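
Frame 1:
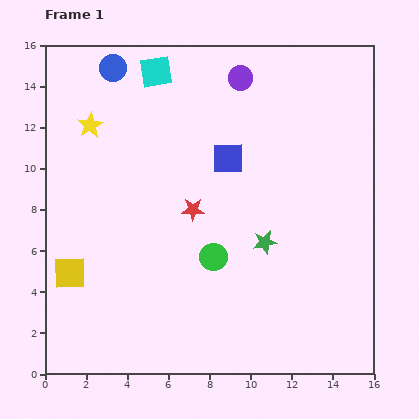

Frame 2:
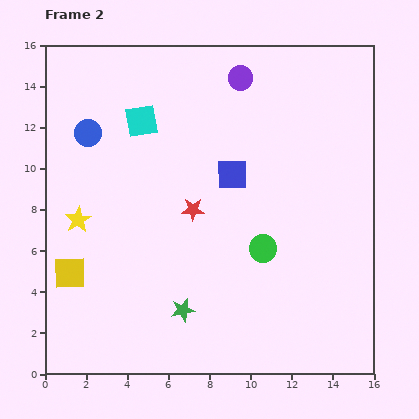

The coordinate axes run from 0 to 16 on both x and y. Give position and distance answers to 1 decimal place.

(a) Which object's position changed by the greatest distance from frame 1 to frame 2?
the green star

(moved 5.2; next 4.6)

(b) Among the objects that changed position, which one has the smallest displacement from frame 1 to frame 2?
the blue square

(moved 0.8)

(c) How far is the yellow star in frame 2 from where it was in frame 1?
4.6

The yellow star moved from (2.2, 12.1) to (1.6, 7.5), a distance of √(0.6² + 4.6²) ≈ 4.6.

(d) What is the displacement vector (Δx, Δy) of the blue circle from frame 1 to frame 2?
(-1.2, -3.2)

The blue circle was at (3.3, 14.9) in frame 1 and (2.1, 11.7) in frame 2.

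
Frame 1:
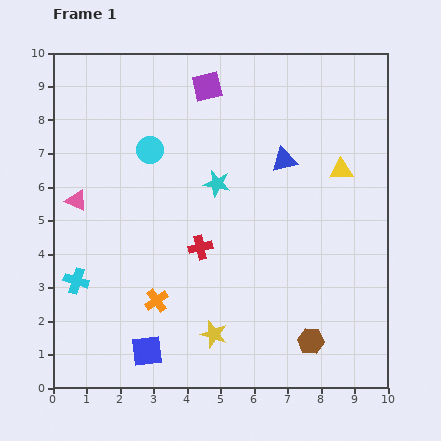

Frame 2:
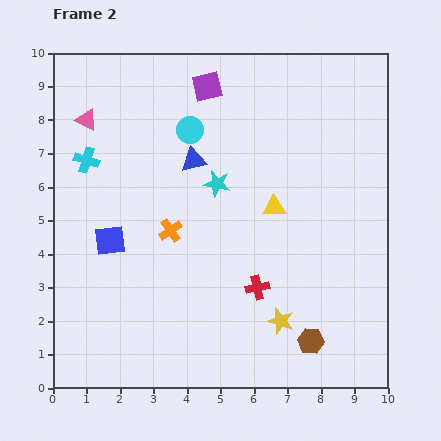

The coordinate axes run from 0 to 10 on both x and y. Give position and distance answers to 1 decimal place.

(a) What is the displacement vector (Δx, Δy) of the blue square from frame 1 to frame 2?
(-1.1, 3.3)

The blue square was at (2.8, 1.1) in frame 1 and (1.7, 4.4) in frame 2.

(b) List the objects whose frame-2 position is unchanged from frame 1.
the cyan star, the brown hexagon, the purple square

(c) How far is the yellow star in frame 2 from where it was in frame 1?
2.0

The yellow star moved from (4.8, 1.6) to (6.8, 2.0), a distance of √(2.0² + 0.4²) ≈ 2.0.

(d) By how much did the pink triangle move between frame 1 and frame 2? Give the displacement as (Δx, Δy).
(0.3, 2.4)

The pink triangle was at (0.7, 5.6) in frame 1 and (1.0, 8.0) in frame 2.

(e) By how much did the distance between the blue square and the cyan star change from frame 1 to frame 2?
-1.8

Distance in frame 1: 5.4. Distance in frame 2: 3.6.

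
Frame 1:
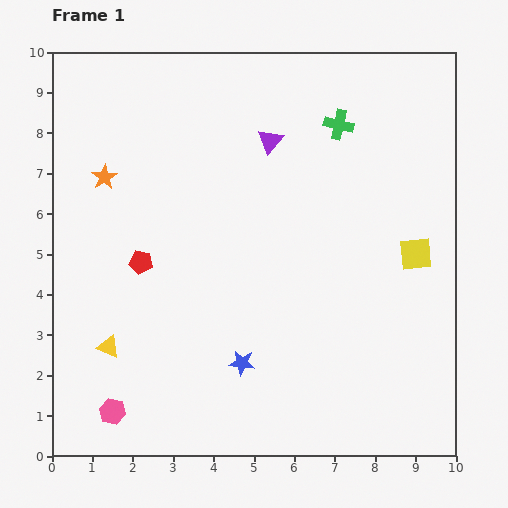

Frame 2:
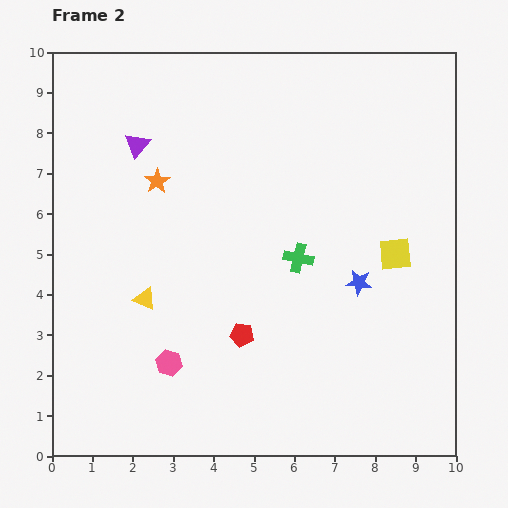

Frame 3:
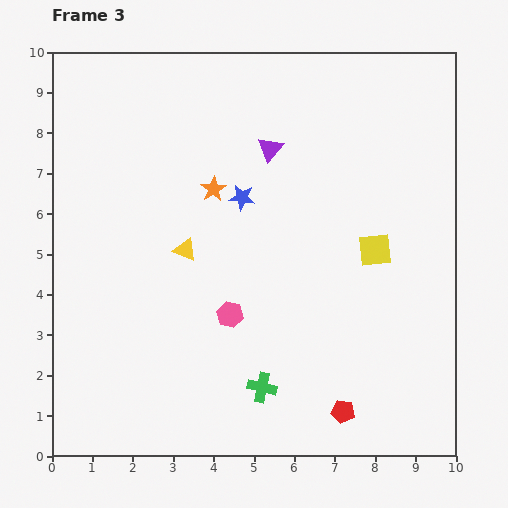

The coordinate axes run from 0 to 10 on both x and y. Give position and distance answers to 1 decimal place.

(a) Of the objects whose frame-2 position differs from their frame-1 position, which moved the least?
the yellow square

(moved 0.5)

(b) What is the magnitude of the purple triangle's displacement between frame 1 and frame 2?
3.3

The purple triangle moved from (5.4, 7.8) to (2.1, 7.7), a distance of √(3.3² + 0.1²) ≈ 3.3.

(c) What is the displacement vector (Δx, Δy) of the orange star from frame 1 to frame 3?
(2.7, -0.3)

The orange star was at (1.3, 6.9) in frame 1 and (4.0, 6.6) in frame 3.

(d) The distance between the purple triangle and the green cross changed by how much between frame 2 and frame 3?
+1.0

Distance in frame 2: 4.9. Distance in frame 3: 5.9.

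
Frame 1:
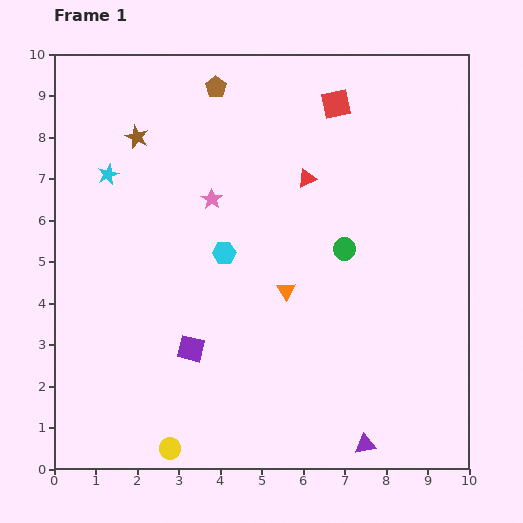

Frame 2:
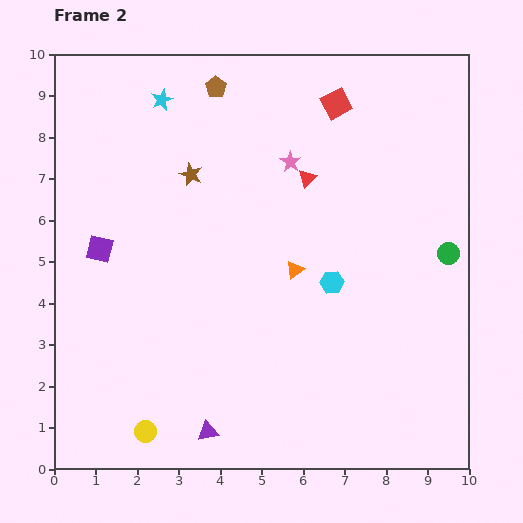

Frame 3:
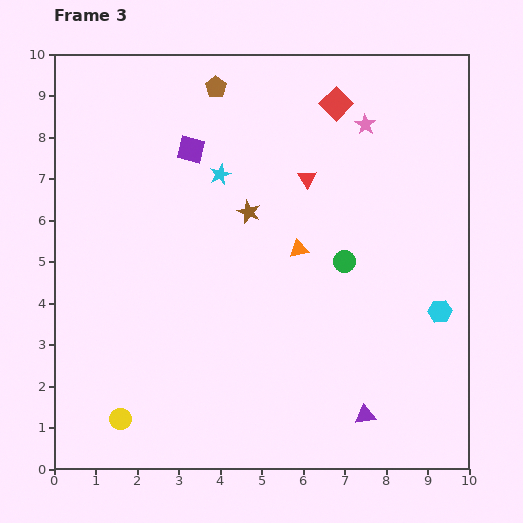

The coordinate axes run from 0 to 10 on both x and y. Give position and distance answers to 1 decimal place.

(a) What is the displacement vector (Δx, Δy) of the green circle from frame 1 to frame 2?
(2.5, -0.1)

The green circle was at (7.0, 5.3) in frame 1 and (9.5, 5.2) in frame 2.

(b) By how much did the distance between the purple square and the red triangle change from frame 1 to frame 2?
+0.3

Distance in frame 1: 5.0. Distance in frame 2: 5.3.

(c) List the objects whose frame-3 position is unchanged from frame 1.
the brown pentagon, the red square, the red triangle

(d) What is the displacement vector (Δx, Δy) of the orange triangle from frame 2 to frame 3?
(0.1, 0.5)

The orange triangle was at (5.8, 4.8) in frame 2 and (5.9, 5.3) in frame 3.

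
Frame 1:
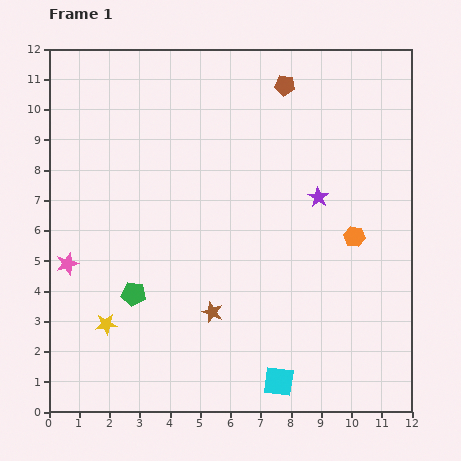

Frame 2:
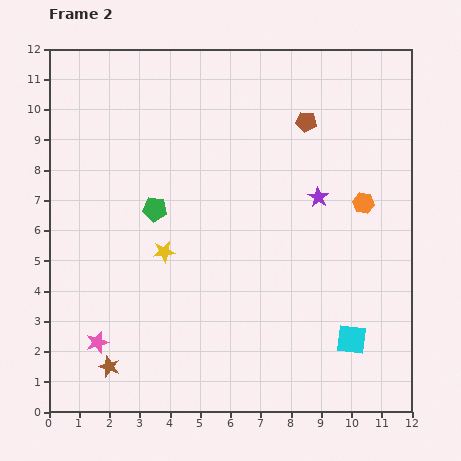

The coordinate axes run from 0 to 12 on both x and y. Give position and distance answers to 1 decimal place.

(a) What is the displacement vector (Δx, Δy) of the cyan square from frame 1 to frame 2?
(2.4, 1.4)

The cyan square was at (7.6, 1.0) in frame 1 and (10.0, 2.4) in frame 2.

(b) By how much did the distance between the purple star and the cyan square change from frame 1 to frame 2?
-1.4

Distance in frame 1: 6.2. Distance in frame 2: 4.8.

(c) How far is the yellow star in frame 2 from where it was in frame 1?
3.1

The yellow star moved from (1.9, 2.9) to (3.8, 5.3), a distance of √(1.9² + 2.4²) ≈ 3.1.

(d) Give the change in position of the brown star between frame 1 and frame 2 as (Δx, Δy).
(-3.4, -1.8)

The brown star was at (5.4, 3.3) in frame 1 and (2.0, 1.5) in frame 2.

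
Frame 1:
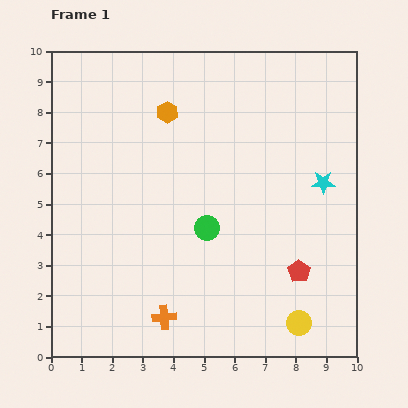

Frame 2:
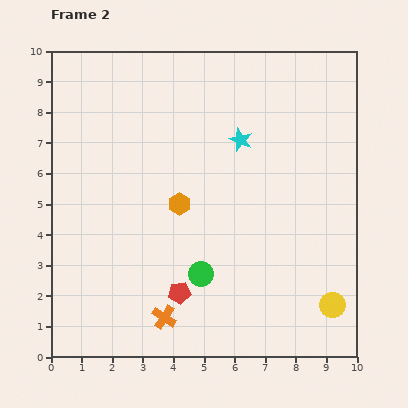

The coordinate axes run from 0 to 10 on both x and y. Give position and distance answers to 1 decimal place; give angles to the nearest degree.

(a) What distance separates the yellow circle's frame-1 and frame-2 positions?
1.3

The yellow circle moved from (8.1, 1.1) to (9.2, 1.7), a distance of √(1.1² + 0.6²) ≈ 1.3.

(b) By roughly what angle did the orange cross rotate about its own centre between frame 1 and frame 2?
38° clockwise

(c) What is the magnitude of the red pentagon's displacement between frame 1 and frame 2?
4.0

The red pentagon moved from (8.1, 2.8) to (4.2, 2.1), a distance of √(3.9² + 0.7²) ≈ 4.0.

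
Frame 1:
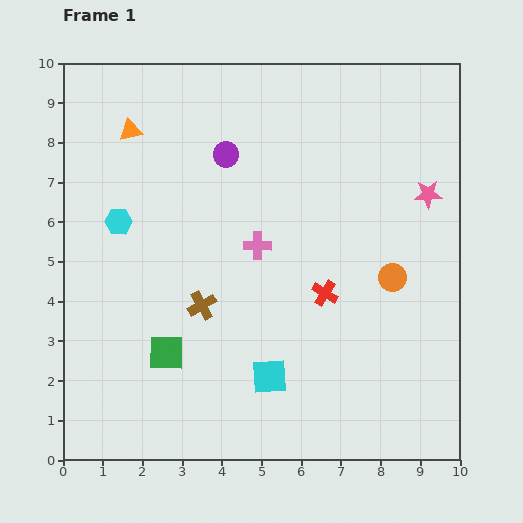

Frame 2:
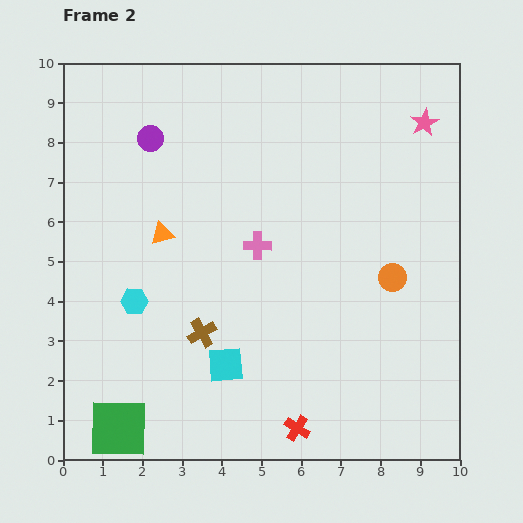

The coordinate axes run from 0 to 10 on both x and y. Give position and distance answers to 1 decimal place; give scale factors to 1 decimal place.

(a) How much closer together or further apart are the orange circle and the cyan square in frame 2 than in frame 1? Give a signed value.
+0.7

Distance in frame 1: 4.0. Distance in frame 2: 4.7.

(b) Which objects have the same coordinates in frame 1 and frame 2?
the pink cross, the orange circle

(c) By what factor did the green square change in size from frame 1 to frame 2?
1.7×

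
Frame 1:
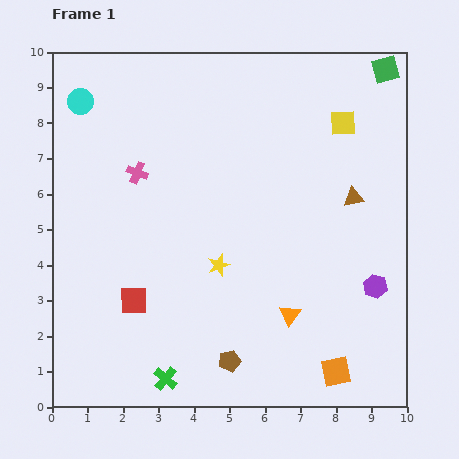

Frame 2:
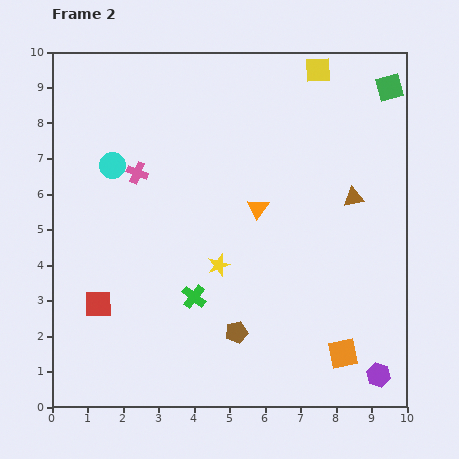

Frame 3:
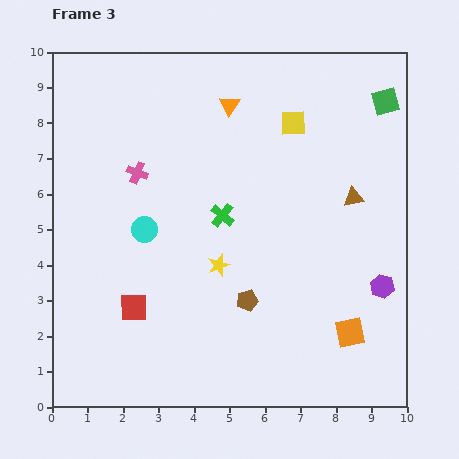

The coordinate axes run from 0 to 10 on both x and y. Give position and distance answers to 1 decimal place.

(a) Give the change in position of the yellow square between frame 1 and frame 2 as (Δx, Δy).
(-0.7, 1.5)

The yellow square was at (8.2, 8.0) in frame 1 and (7.5, 9.5) in frame 2.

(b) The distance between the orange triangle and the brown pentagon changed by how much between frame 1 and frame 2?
+1.5

Distance in frame 1: 2.1. Distance in frame 2: 3.6.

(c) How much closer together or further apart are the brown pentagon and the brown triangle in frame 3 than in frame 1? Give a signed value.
-1.6

Distance in frame 1: 5.8. Distance in frame 3: 4.2.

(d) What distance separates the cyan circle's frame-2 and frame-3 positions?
2.0

The cyan circle moved from (1.7, 6.8) to (2.6, 5.0), a distance of √(0.9² + 1.8²) ≈ 2.0.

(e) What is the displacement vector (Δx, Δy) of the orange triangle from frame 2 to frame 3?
(-0.8, 2.9)

The orange triangle was at (5.8, 5.6) in frame 2 and (5.0, 8.5) in frame 3.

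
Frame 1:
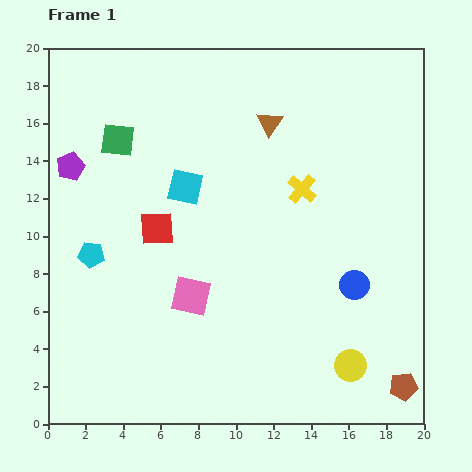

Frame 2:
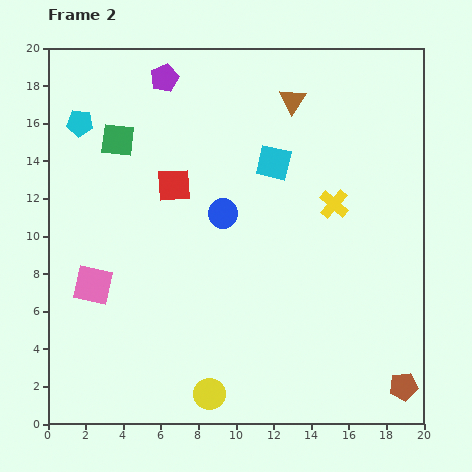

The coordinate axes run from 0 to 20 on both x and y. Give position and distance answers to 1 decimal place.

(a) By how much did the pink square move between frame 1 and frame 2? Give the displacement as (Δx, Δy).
(-5.2, 0.6)

The pink square was at (7.6, 6.8) in frame 1 and (2.4, 7.4) in frame 2.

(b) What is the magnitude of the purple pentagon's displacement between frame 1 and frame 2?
6.9

The purple pentagon moved from (1.2, 13.7) to (6.2, 18.4), a distance of √(5.0² + 4.7²) ≈ 6.9.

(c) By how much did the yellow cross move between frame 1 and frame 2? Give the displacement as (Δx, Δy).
(1.7, -0.8)

The yellow cross was at (13.5, 12.5) in frame 1 and (15.2, 11.7) in frame 2.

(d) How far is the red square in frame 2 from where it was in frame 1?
2.5

The red square moved from (5.8, 10.4) to (6.7, 12.7), a distance of √(0.9² + 2.3²) ≈ 2.5.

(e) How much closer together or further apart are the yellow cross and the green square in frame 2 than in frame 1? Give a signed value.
+1.9

Distance in frame 1: 10.1. Distance in frame 2: 12.0.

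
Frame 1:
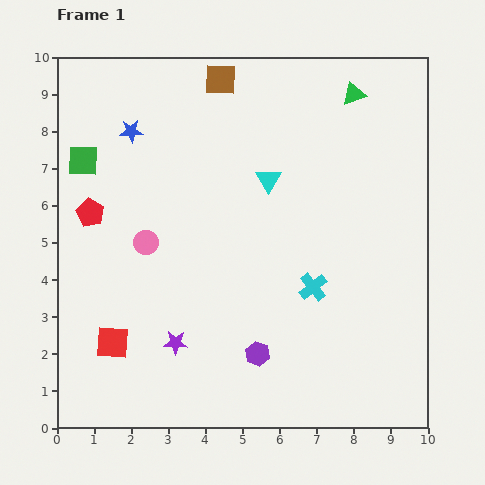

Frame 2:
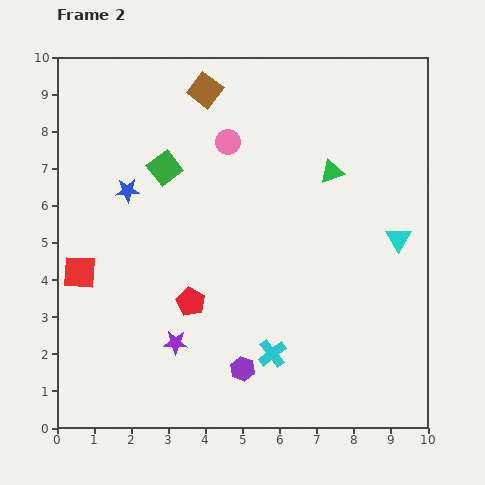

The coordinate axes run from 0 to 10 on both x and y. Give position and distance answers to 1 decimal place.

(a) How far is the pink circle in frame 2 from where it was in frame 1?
3.5

The pink circle moved from (2.4, 5.0) to (4.6, 7.7), a distance of √(2.2² + 2.7²) ≈ 3.5.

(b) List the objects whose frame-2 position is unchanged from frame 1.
the purple star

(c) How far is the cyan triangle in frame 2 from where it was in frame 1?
3.8

The cyan triangle moved from (5.7, 6.7) to (9.2, 5.1), a distance of √(3.5² + 1.6²) ≈ 3.8.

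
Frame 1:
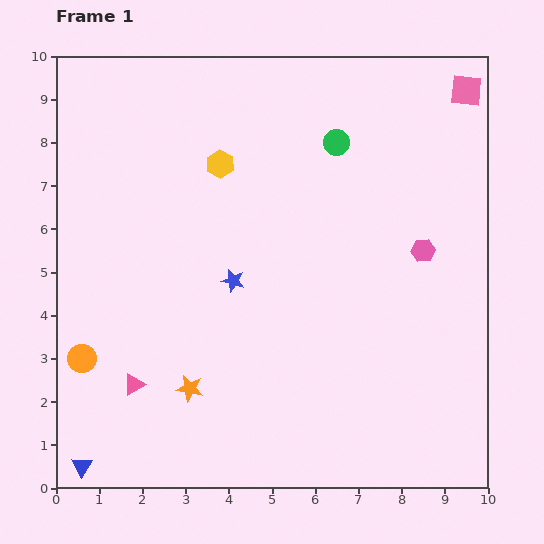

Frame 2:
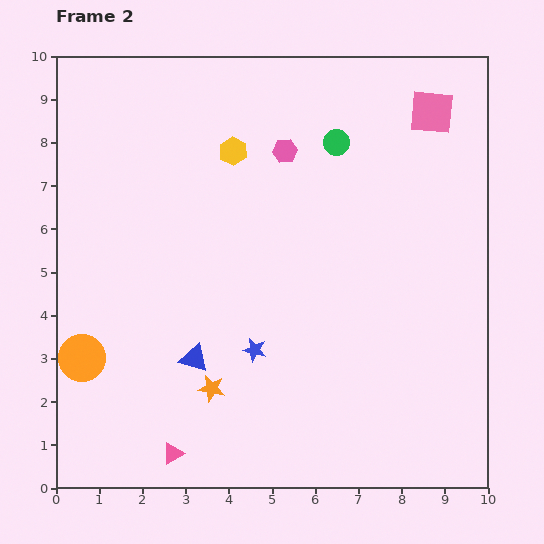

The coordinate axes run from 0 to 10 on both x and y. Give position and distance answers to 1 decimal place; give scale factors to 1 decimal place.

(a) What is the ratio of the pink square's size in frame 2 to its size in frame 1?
1.4×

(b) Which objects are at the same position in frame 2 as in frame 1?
the green circle, the orange circle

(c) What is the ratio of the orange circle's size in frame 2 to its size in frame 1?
1.6×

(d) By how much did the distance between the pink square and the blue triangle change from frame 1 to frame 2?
-4.5

Distance in frame 1: 12.4. Distance in frame 2: 7.9.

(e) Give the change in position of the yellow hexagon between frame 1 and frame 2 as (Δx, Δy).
(0.3, 0.3)

The yellow hexagon was at (3.8, 7.5) in frame 1 and (4.1, 7.8) in frame 2.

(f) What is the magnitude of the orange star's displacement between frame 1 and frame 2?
0.5

The orange star moved from (3.1, 2.3) to (3.6, 2.3), a distance of √(0.5² + 0.0²) ≈ 0.5.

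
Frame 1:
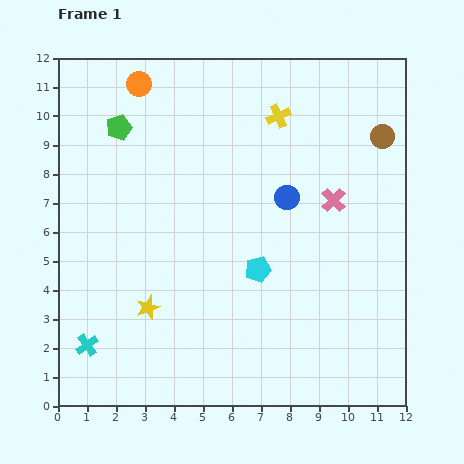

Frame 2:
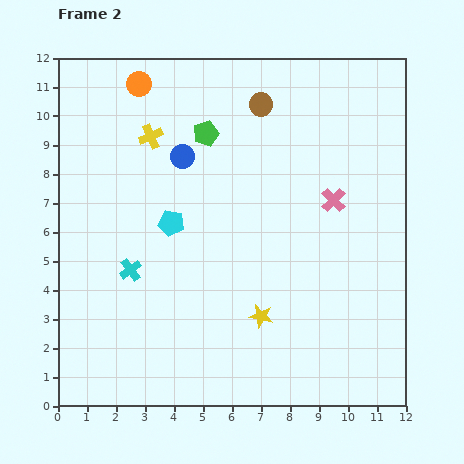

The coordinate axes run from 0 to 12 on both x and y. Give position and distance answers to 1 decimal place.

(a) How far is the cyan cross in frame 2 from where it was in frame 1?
3.0

The cyan cross moved from (1.0, 2.1) to (2.5, 4.7), a distance of √(1.5² + 2.6²) ≈ 3.0.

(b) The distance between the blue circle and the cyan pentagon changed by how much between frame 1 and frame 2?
-0.4

Distance in frame 1: 2.7. Distance in frame 2: 2.3.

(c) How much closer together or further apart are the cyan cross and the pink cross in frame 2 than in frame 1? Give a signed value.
-2.5

Distance in frame 1: 9.9. Distance in frame 2: 7.4.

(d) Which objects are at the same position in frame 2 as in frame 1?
the pink cross, the orange circle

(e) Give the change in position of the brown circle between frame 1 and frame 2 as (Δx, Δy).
(-4.2, 1.1)

The brown circle was at (11.2, 9.3) in frame 1 and (7.0, 10.4) in frame 2.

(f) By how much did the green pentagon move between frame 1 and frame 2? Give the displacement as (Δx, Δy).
(3.0, -0.2)

The green pentagon was at (2.1, 9.6) in frame 1 and (5.1, 9.4) in frame 2.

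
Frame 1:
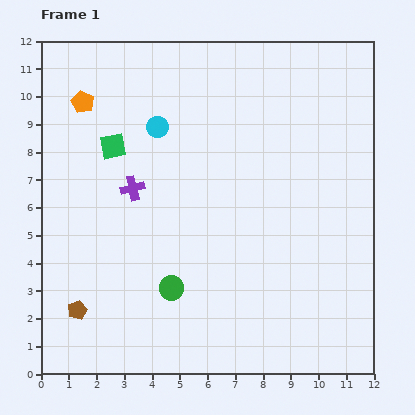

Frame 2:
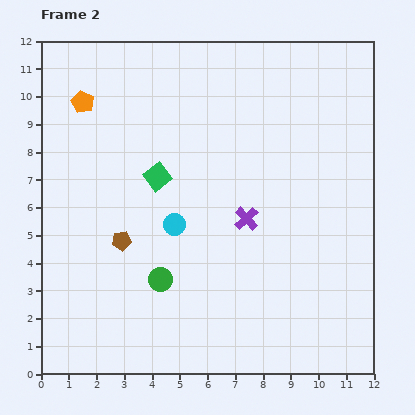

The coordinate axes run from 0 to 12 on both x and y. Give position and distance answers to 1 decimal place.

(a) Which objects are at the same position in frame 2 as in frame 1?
the orange pentagon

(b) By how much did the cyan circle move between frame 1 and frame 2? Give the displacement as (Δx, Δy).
(0.6, -3.5)

The cyan circle was at (4.2, 8.9) in frame 1 and (4.8, 5.4) in frame 2.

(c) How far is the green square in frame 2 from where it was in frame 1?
1.9

The green square moved from (2.6, 8.2) to (4.2, 7.1), a distance of √(1.6² + 1.1²) ≈ 1.9.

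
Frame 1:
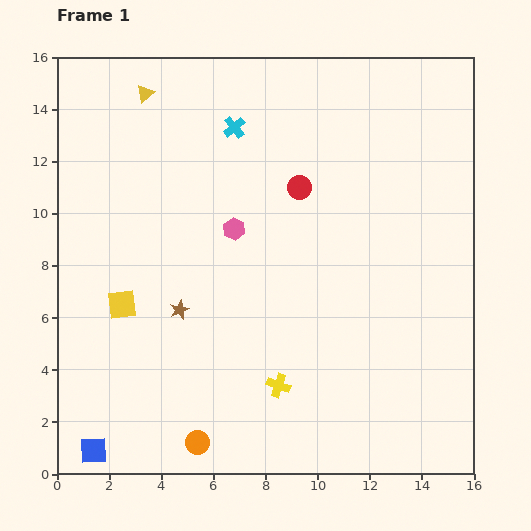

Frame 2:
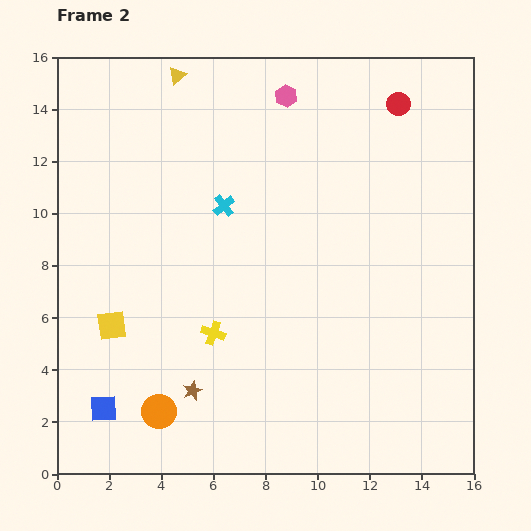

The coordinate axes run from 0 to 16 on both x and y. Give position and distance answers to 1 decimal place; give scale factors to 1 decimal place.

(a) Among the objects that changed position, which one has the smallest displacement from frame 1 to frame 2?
the yellow square

(moved 0.9)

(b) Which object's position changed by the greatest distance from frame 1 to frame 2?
the pink hexagon

(moved 5.5; next 5.0)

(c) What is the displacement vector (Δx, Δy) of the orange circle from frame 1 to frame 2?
(-1.5, 1.2)

The orange circle was at (5.4, 1.2) in frame 1 and (3.9, 2.4) in frame 2.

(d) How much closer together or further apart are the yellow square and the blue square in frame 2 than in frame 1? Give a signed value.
-2.5

Distance in frame 1: 5.7. Distance in frame 2: 3.2.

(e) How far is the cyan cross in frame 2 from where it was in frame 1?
3.0

The cyan cross moved from (6.8, 13.3) to (6.4, 10.3), a distance of √(0.4² + 3.0²) ≈ 3.0.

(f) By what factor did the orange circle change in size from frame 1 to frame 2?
1.5×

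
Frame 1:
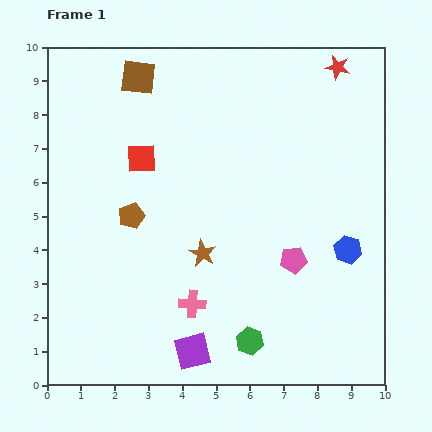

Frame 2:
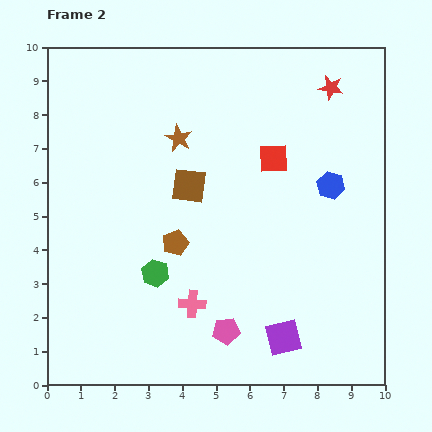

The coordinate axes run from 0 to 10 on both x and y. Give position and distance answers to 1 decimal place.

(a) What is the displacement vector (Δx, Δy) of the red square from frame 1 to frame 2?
(3.9, 0.0)

The red square was at (2.8, 6.7) in frame 1 and (6.7, 6.7) in frame 2.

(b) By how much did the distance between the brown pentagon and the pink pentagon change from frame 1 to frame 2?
-2.0

Distance in frame 1: 5.0. Distance in frame 2: 3.0.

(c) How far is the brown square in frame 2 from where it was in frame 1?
3.5

The brown square moved from (2.7, 9.1) to (4.2, 5.9), a distance of √(1.5² + 3.2²) ≈ 3.5.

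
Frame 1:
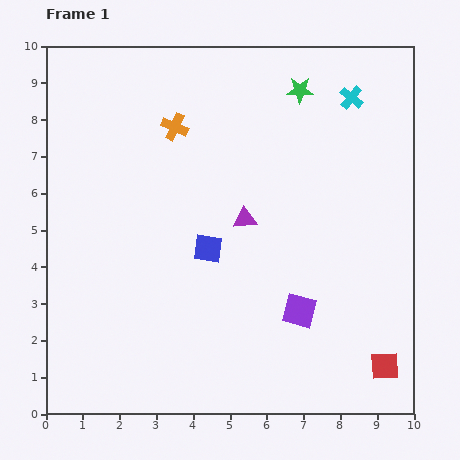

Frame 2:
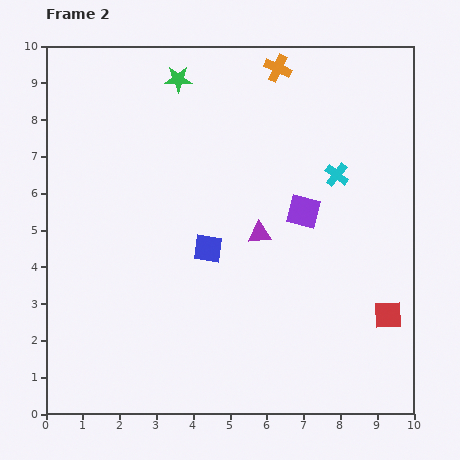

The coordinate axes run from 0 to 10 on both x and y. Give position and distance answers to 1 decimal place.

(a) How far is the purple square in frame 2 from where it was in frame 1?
2.7

The purple square moved from (6.9, 2.8) to (7.0, 5.5), a distance of √(0.1² + 2.7²) ≈ 2.7.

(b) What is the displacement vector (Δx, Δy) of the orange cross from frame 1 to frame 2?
(2.8, 1.6)

The orange cross was at (3.5, 7.8) in frame 1 and (6.3, 9.4) in frame 2.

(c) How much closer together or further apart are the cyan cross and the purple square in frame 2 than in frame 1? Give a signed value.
-4.7

Distance in frame 1: 6.0. Distance in frame 2: 1.3.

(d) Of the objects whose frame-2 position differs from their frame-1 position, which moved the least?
the purple triangle

(moved 0.6)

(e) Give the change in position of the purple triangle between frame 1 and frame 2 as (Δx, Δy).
(0.4, -0.4)

The purple triangle was at (5.4, 5.3) in frame 1 and (5.8, 4.9) in frame 2.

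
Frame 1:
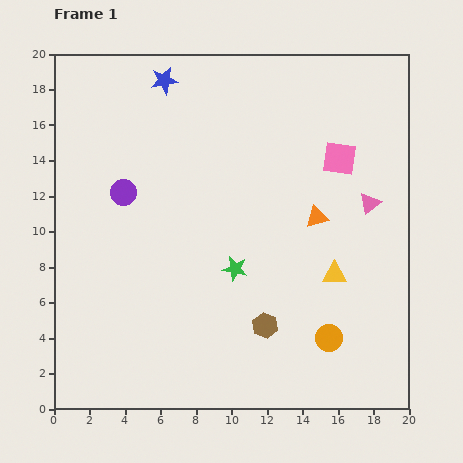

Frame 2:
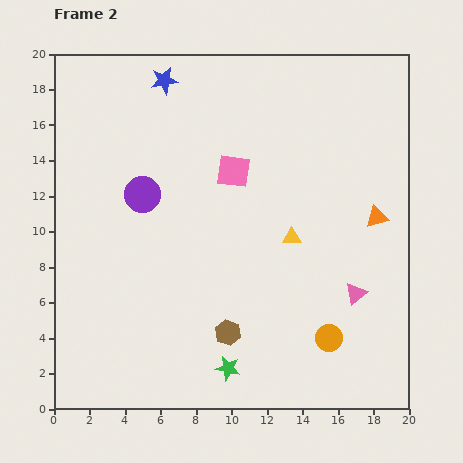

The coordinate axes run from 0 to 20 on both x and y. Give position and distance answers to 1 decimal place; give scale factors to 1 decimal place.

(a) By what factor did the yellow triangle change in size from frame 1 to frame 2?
0.7×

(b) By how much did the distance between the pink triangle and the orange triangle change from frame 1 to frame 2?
+1.4

Distance in frame 1: 3.1. Distance in frame 2: 4.5.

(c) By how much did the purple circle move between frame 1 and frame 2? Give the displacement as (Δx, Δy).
(1.1, -0.1)

The purple circle was at (3.9, 12.2) in frame 1 and (5.0, 12.1) in frame 2.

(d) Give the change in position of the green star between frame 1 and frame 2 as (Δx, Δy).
(-0.4, -5.6)

The green star was at (10.2, 7.9) in frame 1 and (9.8, 2.3) in frame 2.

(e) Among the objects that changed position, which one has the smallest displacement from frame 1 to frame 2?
the purple circle

(moved 1.1)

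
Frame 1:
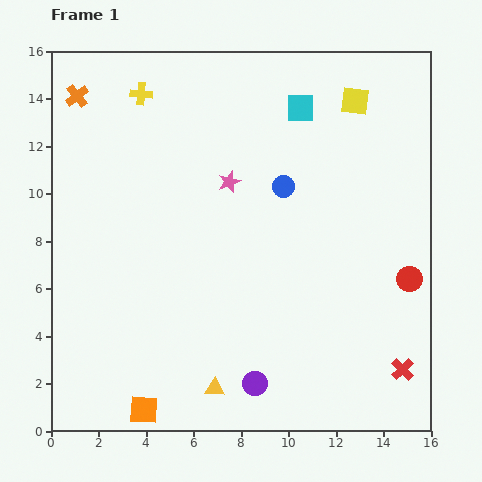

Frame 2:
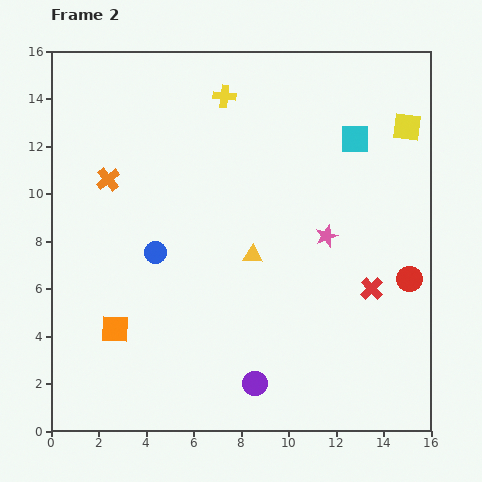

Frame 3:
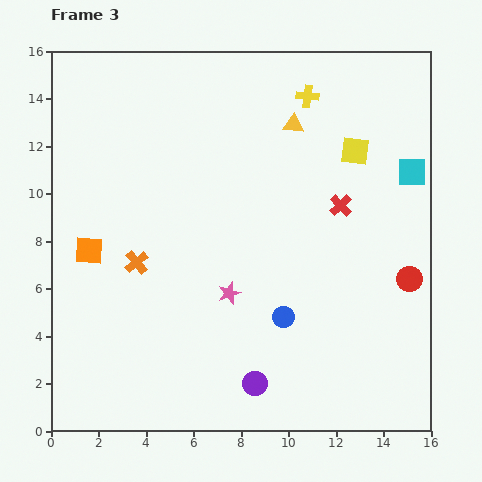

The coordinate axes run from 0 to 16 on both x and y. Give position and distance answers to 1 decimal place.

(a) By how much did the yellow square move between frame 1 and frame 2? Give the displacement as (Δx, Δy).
(2.2, -1.1)

The yellow square was at (12.8, 13.9) in frame 1 and (15.0, 12.8) in frame 2.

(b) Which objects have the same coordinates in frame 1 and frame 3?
the red circle, the purple circle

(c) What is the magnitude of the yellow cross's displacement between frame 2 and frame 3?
3.5

The yellow cross moved from (7.3, 14.1) to (10.8, 14.1), a distance of √(3.5² + 0.0²) ≈ 3.5.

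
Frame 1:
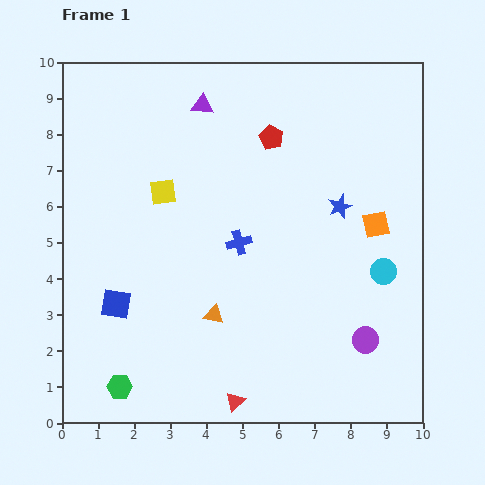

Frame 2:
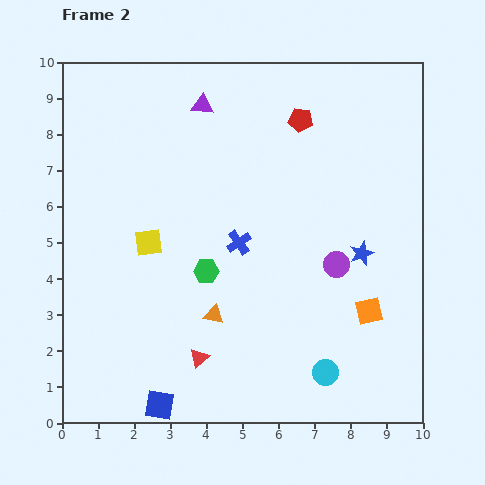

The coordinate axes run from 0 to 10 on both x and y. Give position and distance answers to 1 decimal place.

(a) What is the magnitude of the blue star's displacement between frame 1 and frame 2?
1.4

The blue star moved from (7.7, 6.0) to (8.3, 4.7), a distance of √(0.6² + 1.3²) ≈ 1.4.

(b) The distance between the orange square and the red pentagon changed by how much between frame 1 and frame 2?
+1.8

Distance in frame 1: 3.8. Distance in frame 2: 5.6.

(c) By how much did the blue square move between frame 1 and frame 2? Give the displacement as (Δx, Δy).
(1.2, -2.8)

The blue square was at (1.5, 3.3) in frame 1 and (2.7, 0.5) in frame 2.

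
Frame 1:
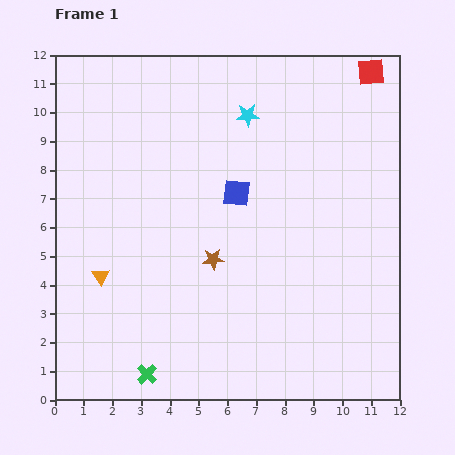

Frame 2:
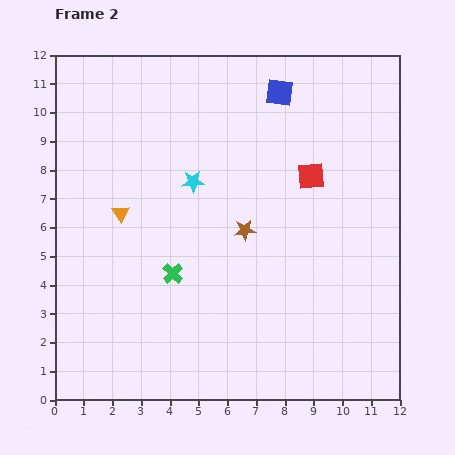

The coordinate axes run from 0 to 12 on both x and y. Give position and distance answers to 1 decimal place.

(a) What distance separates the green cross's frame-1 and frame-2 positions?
3.6

The green cross moved from (3.2, 0.9) to (4.1, 4.4), a distance of √(0.9² + 3.5²) ≈ 3.6.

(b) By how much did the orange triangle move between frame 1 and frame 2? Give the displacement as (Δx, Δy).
(0.7, 2.2)

The orange triangle was at (1.6, 4.3) in frame 1 and (2.3, 6.5) in frame 2.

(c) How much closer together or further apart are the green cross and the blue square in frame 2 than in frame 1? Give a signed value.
+0.3

Distance in frame 1: 7.0. Distance in frame 2: 7.3.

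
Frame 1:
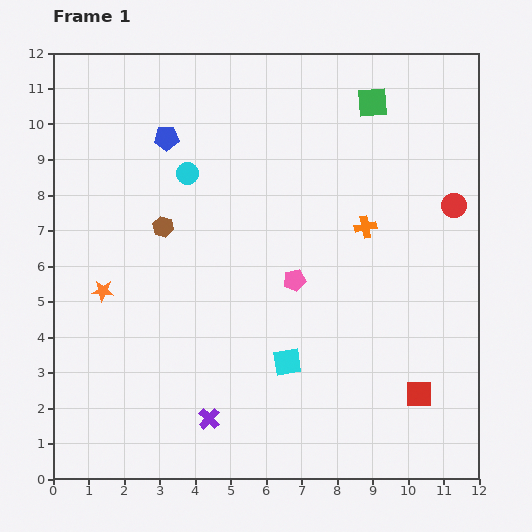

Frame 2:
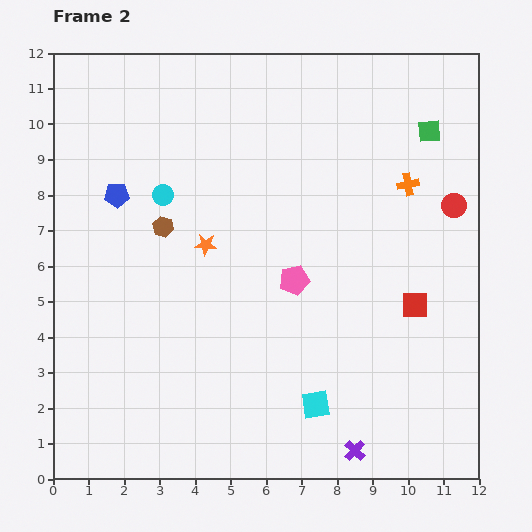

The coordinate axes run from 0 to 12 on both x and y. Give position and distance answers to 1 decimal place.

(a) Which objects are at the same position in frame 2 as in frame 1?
the pink pentagon, the brown hexagon, the red circle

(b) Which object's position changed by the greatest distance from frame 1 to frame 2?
the purple cross

(moved 4.2; next 3.2)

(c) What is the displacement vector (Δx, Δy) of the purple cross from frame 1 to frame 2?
(4.1, -0.9)

The purple cross was at (4.4, 1.7) in frame 1 and (8.5, 0.8) in frame 2.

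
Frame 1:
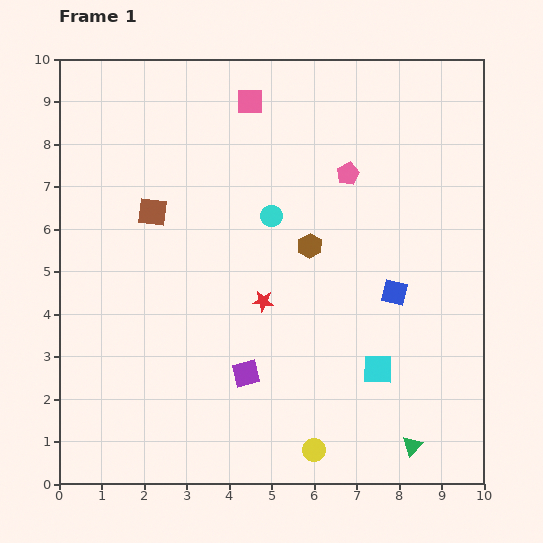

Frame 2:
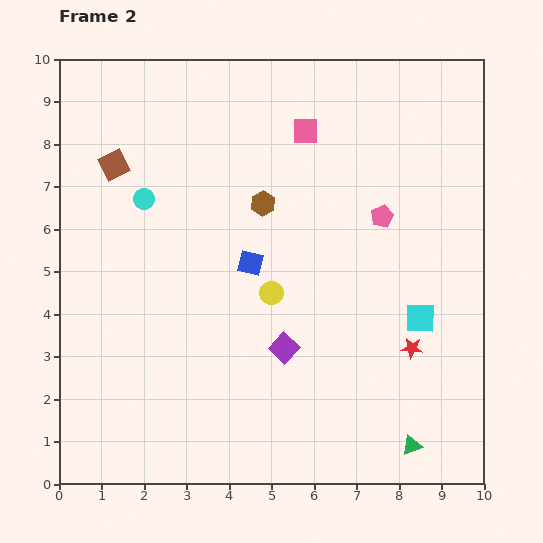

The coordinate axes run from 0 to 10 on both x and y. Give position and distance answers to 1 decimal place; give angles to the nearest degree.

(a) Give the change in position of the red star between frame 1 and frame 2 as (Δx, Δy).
(3.5, -1.1)

The red star was at (4.8, 4.3) in frame 1 and (8.3, 3.2) in frame 2.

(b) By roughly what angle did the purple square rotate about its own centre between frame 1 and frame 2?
33° counter-clockwise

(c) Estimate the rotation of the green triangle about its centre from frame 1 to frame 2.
28° clockwise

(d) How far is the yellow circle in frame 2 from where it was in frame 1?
3.8

The yellow circle moved from (6.0, 0.8) to (5.0, 4.5), a distance of √(1.0² + 3.7²) ≈ 3.8.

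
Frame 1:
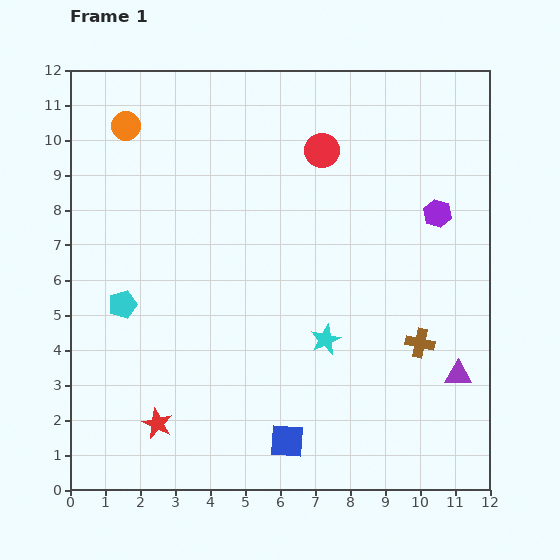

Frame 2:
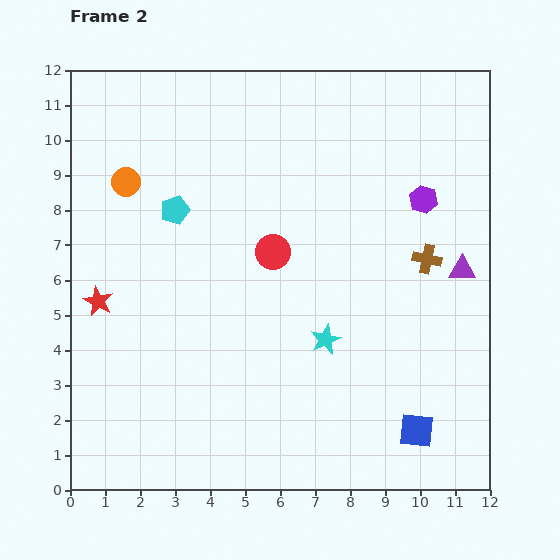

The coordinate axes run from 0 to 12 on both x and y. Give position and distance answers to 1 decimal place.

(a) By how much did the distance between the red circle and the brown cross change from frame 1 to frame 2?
-1.8

Distance in frame 1: 6.2. Distance in frame 2: 4.4.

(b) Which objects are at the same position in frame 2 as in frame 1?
the cyan star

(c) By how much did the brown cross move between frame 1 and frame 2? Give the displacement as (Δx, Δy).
(0.2, 2.4)

The brown cross was at (10.0, 4.2) in frame 1 and (10.2, 6.6) in frame 2.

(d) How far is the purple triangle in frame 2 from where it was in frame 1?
3.0

The purple triangle moved from (11.1, 3.3) to (11.2, 6.3), a distance of √(0.1² + 3.0²) ≈ 3.0.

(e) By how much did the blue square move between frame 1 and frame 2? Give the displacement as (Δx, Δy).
(3.7, 0.3)

The blue square was at (6.2, 1.4) in frame 1 and (9.9, 1.7) in frame 2.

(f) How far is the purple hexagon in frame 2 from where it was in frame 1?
0.6

The purple hexagon moved from (10.5, 7.9) to (10.1, 8.3), a distance of √(0.4² + 0.4²) ≈ 0.6.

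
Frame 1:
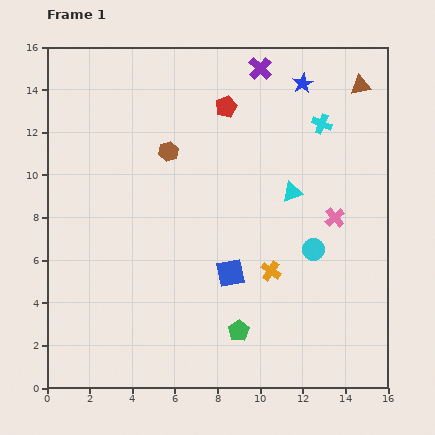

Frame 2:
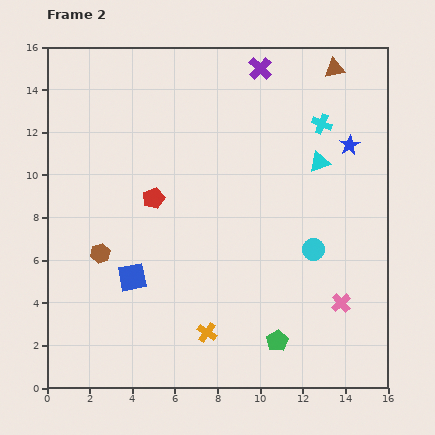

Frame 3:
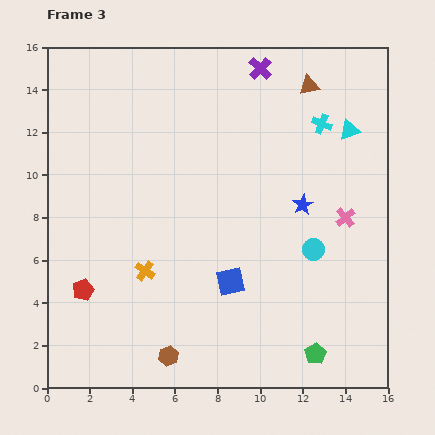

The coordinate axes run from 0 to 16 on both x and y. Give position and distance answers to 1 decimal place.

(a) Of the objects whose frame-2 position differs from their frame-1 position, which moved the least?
the brown triangle

(moved 1.4)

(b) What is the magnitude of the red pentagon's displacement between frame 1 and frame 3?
10.9

The red pentagon moved from (8.4, 13.2) to (1.7, 4.6), a distance of √(6.7² + 8.6²) ≈ 10.9.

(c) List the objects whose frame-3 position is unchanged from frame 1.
the cyan cross, the purple cross, the cyan circle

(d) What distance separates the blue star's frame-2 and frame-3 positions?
3.6

The blue star moved from (14.2, 11.4) to (12.0, 8.6), a distance of √(2.2² + 2.8²) ≈ 3.6.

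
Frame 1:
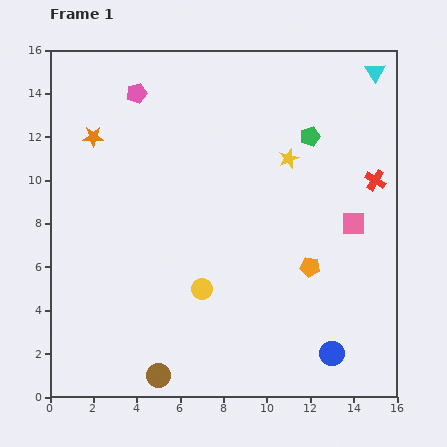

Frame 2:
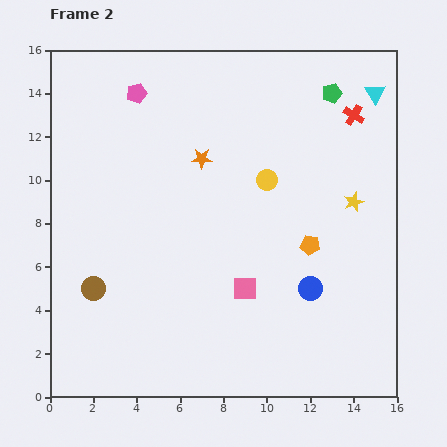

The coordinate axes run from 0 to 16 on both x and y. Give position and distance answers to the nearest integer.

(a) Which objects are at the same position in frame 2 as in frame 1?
the pink pentagon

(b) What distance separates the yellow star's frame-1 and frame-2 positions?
4

The yellow star moved from (11, 11) to (14, 9), a distance of √(3² + 2²) ≈ 4.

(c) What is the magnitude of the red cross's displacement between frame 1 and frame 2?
3

The red cross moved from (15, 10) to (14, 13), a distance of √(1² + 3²) ≈ 3.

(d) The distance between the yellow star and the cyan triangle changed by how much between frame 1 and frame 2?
-1

Distance in frame 1: 6. Distance in frame 2: 5.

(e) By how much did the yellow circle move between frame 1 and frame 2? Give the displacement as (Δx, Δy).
(3, 5)

The yellow circle was at (7, 5) in frame 1 and (10, 10) in frame 2.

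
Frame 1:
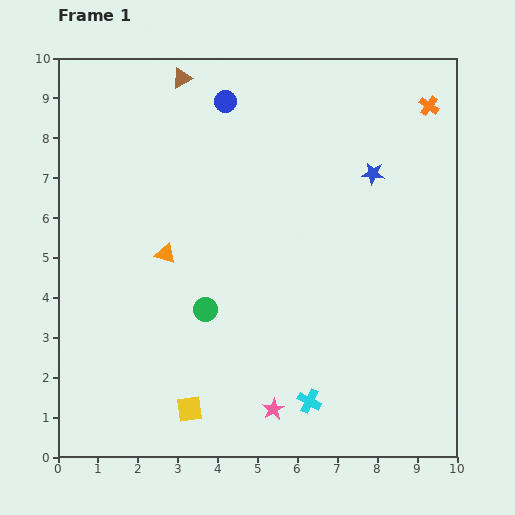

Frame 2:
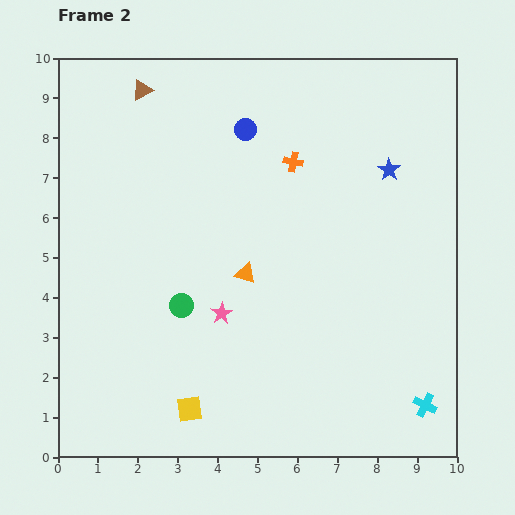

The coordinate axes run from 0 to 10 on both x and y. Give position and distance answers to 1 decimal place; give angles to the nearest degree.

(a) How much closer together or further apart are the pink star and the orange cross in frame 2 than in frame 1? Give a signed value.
-4.3

Distance in frame 1: 8.5. Distance in frame 2: 4.2.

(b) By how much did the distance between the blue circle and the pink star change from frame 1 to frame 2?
-3.2

Distance in frame 1: 7.8. Distance in frame 2: 4.6.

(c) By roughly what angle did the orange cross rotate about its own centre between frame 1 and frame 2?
23° counter-clockwise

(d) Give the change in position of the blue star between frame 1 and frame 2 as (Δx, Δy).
(0.4, 0.1)

The blue star was at (7.9, 7.1) in frame 1 and (8.3, 7.2) in frame 2.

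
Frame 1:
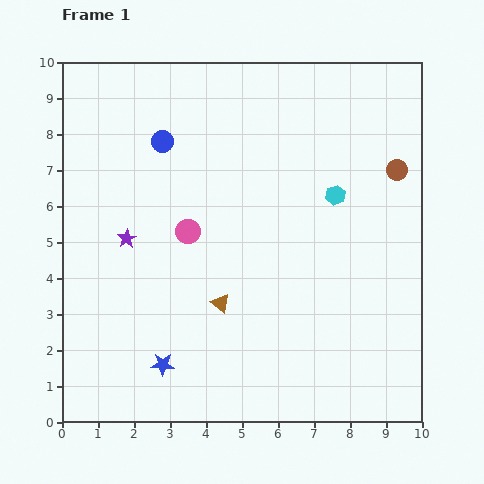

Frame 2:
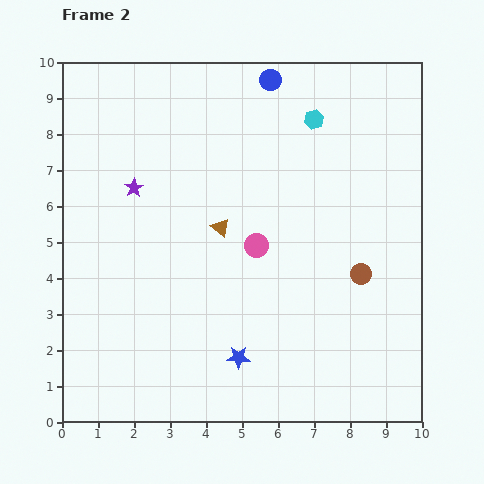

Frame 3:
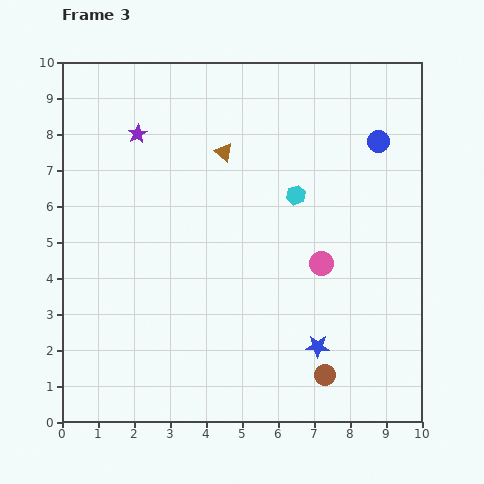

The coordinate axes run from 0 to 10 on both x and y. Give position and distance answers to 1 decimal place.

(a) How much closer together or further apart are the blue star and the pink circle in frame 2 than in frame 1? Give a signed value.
-0.7

Distance in frame 1: 3.8. Distance in frame 2: 3.1.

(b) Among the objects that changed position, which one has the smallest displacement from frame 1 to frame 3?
the cyan hexagon

(moved 1.1)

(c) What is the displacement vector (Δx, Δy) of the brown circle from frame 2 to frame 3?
(-1.0, -2.8)

The brown circle was at (8.3, 4.1) in frame 2 and (7.3, 1.3) in frame 3.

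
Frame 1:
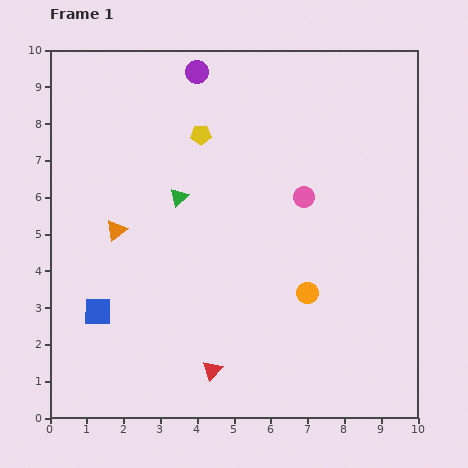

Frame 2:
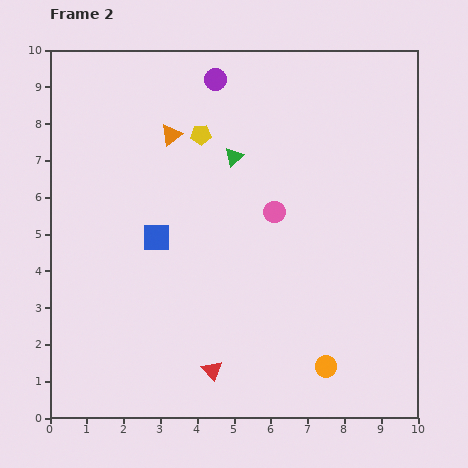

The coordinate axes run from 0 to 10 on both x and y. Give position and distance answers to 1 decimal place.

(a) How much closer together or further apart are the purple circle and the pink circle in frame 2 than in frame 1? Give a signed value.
-0.6

Distance in frame 1: 4.5. Distance in frame 2: 3.9.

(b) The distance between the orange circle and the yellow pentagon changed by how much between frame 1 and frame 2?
+2.0

Distance in frame 1: 5.2. Distance in frame 2: 7.2.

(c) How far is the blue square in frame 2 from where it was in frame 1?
2.6

The blue square moved from (1.3, 2.9) to (2.9, 4.9), a distance of √(1.6² + 2.0²) ≈ 2.6.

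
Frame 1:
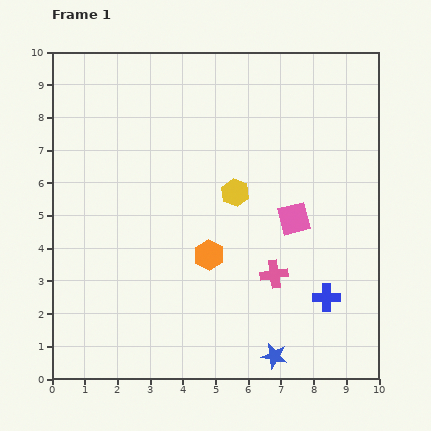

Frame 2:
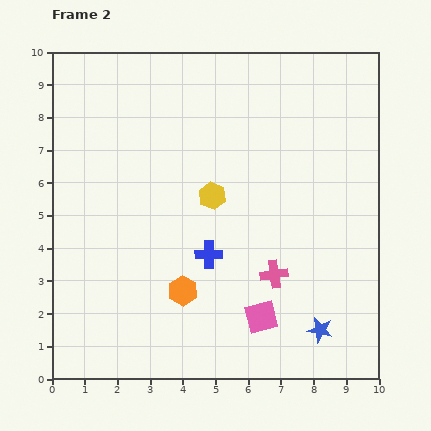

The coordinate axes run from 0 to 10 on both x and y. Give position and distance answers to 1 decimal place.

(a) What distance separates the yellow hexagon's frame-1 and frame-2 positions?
0.7

The yellow hexagon moved from (5.6, 5.7) to (4.9, 5.6), a distance of √(0.7² + 0.1²) ≈ 0.7.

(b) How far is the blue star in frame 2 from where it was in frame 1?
1.6

The blue star moved from (6.8, 0.7) to (8.2, 1.5), a distance of √(1.4² + 0.8²) ≈ 1.6.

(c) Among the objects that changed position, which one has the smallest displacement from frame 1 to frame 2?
the yellow hexagon

(moved 0.7)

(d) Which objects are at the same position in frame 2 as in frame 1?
the pink cross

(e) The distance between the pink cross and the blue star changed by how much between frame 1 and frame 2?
-0.3

Distance in frame 1: 2.5. Distance in frame 2: 2.2.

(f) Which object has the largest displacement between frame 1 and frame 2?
the blue cross

(moved 3.8; next 3.2)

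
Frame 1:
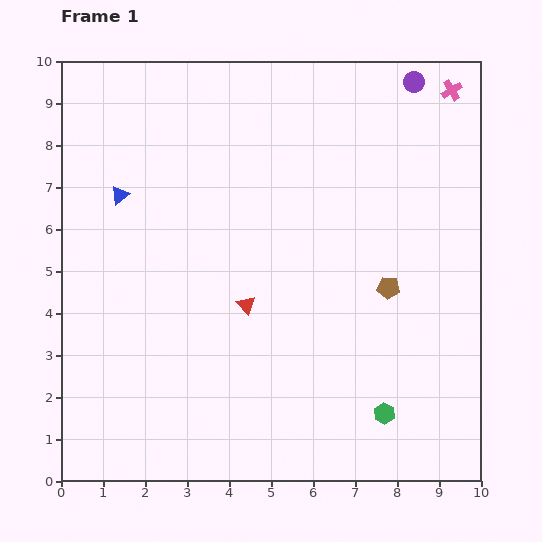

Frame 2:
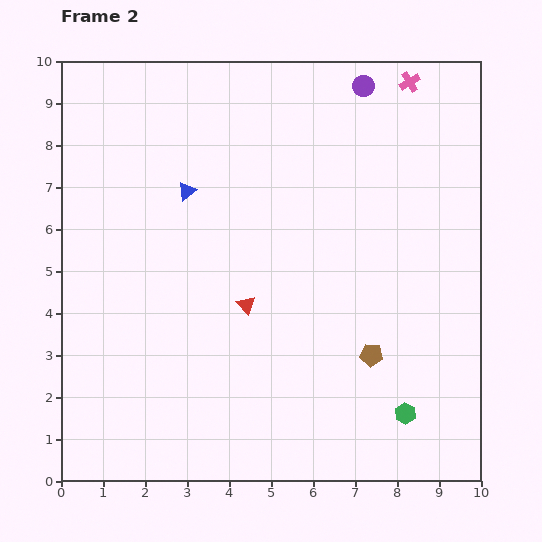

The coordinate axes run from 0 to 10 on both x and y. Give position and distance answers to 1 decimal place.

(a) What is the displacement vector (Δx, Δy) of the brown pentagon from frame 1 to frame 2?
(-0.4, -1.6)

The brown pentagon was at (7.8, 4.6) in frame 1 and (7.4, 3.0) in frame 2.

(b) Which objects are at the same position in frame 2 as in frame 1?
the red triangle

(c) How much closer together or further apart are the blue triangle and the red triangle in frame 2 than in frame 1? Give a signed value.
-1.0

Distance in frame 1: 4.0. Distance in frame 2: 3.0.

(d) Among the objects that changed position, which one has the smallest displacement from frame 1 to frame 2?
the green hexagon

(moved 0.5)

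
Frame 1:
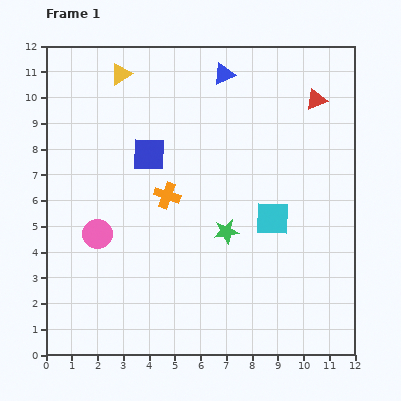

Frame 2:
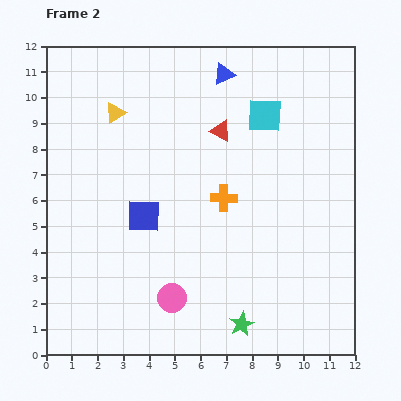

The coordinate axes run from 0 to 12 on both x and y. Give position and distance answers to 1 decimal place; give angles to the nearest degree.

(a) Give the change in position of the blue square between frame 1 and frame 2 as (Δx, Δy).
(-0.2, -2.4)

The blue square was at (4.0, 7.8) in frame 1 and (3.8, 5.4) in frame 2.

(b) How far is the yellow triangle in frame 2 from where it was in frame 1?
1.5

The yellow triangle moved from (2.9, 10.9) to (2.7, 9.4), a distance of √(0.2² + 1.5²) ≈ 1.5.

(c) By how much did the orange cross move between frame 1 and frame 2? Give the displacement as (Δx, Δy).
(2.2, -0.1)

The orange cross was at (4.7, 6.2) in frame 1 and (6.9, 6.1) in frame 2.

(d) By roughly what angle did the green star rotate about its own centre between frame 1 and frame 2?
18° counter-clockwise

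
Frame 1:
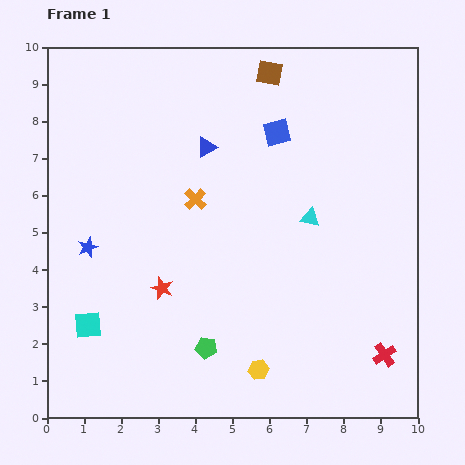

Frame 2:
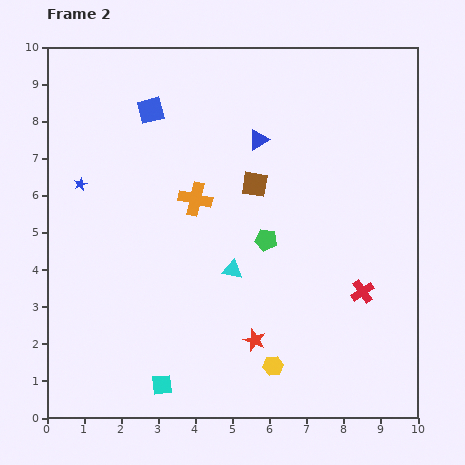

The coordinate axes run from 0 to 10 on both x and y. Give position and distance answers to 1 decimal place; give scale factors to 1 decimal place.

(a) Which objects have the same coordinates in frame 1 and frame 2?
the orange cross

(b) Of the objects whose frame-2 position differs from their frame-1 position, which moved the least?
the yellow hexagon

(moved 0.4)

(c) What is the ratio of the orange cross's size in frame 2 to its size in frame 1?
1.5×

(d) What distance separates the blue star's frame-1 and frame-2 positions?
1.7

The blue star moved from (1.1, 4.6) to (0.9, 6.3), a distance of √(0.2² + 1.7²) ≈ 1.7.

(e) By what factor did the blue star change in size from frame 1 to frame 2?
0.6×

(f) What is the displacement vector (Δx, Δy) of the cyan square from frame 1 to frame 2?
(2.0, -1.6)

The cyan square was at (1.1, 2.5) in frame 1 and (3.1, 0.9) in frame 2.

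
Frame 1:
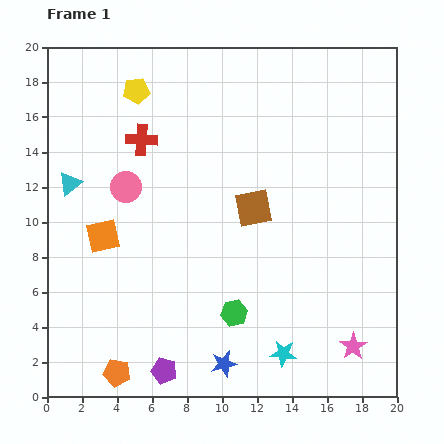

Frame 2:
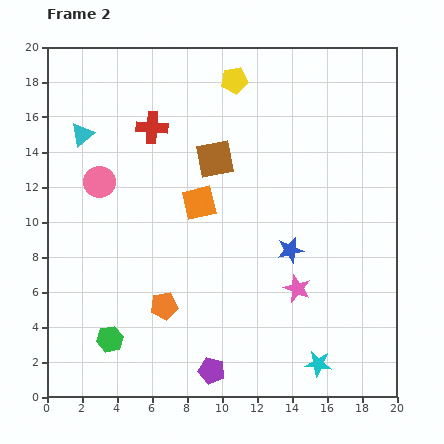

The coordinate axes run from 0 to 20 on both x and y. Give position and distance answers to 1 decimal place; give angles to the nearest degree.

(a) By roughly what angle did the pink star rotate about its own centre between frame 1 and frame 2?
17° counter-clockwise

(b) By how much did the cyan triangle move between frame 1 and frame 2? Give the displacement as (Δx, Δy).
(0.7, 2.8)

The cyan triangle was at (1.3, 12.2) in frame 1 and (2.0, 15.0) in frame 2.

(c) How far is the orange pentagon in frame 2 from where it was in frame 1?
4.7

The orange pentagon moved from (4.0, 1.4) to (6.7, 5.2), a distance of √(2.7² + 3.8²) ≈ 4.7.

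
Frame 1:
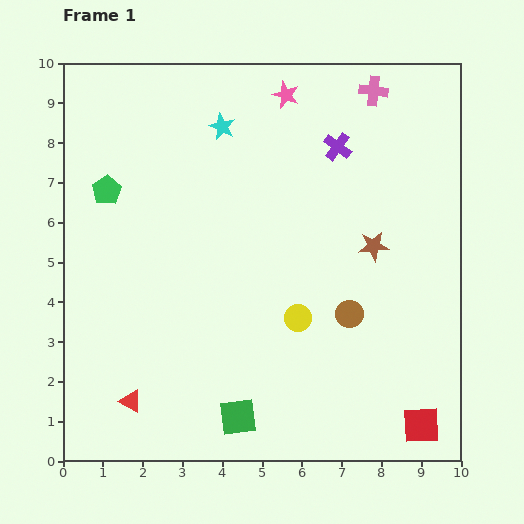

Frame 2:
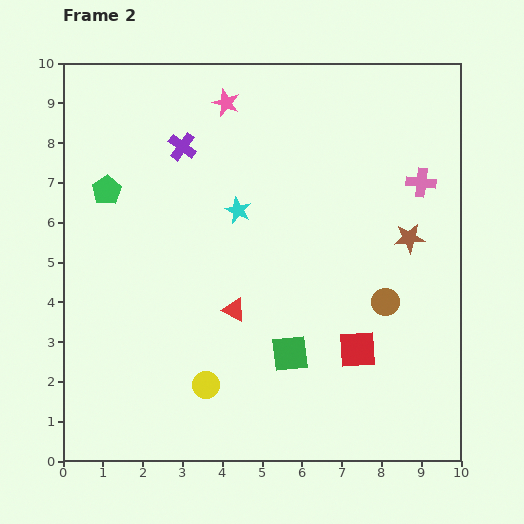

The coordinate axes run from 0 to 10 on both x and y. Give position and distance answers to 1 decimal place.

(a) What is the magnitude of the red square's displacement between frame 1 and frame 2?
2.5

The red square moved from (9.0, 0.9) to (7.4, 2.8), a distance of √(1.6² + 1.9²) ≈ 2.5.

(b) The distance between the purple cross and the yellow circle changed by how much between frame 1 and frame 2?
+1.6

Distance in frame 1: 4.4. Distance in frame 2: 6.0.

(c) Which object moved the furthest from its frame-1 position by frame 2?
the purple cross

(moved 3.9; next 3.5)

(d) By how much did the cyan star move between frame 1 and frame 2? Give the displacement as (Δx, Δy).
(0.4, -2.1)

The cyan star was at (4.0, 8.4) in frame 1 and (4.4, 6.3) in frame 2.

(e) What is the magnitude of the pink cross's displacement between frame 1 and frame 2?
2.6

The pink cross moved from (7.8, 9.3) to (9.0, 7.0), a distance of √(1.2² + 2.3²) ≈ 2.6.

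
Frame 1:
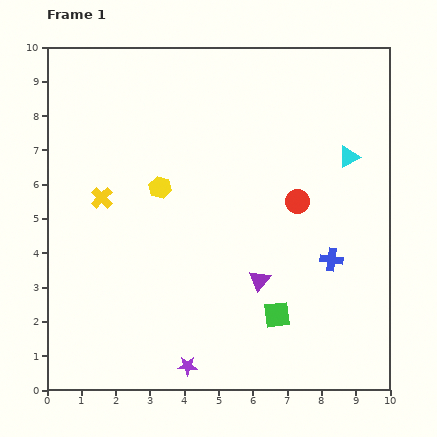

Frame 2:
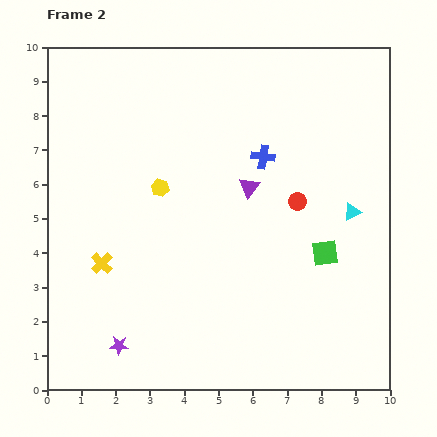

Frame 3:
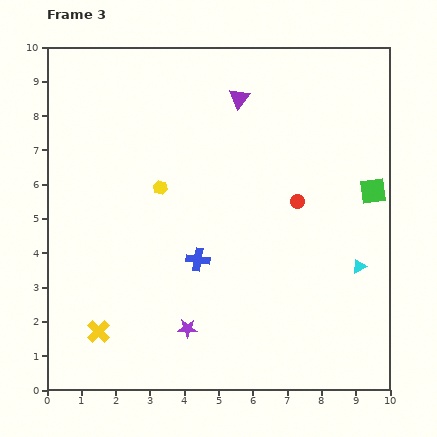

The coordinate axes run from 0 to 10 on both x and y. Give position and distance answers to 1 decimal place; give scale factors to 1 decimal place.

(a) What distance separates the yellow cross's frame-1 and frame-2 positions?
1.9

The yellow cross moved from (1.6, 5.6) to (1.6, 3.7), a distance of √(0.0² + 1.9²) ≈ 1.9.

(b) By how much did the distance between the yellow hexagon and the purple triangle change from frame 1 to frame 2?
-1.4

Distance in frame 1: 4.0. Distance in frame 2: 2.6.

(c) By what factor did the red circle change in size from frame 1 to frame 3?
0.6×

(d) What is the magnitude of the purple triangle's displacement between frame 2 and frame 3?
2.6

The purple triangle moved from (5.9, 5.9) to (5.6, 8.5), a distance of √(0.3² + 2.6²) ≈ 2.6.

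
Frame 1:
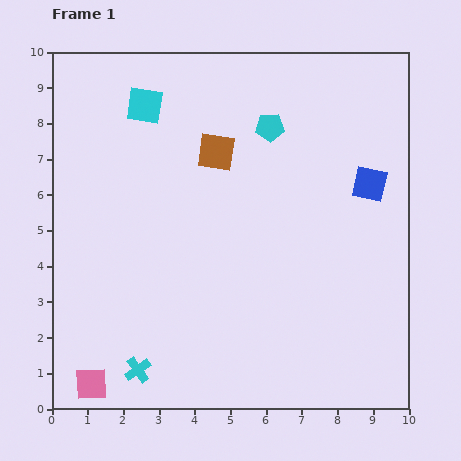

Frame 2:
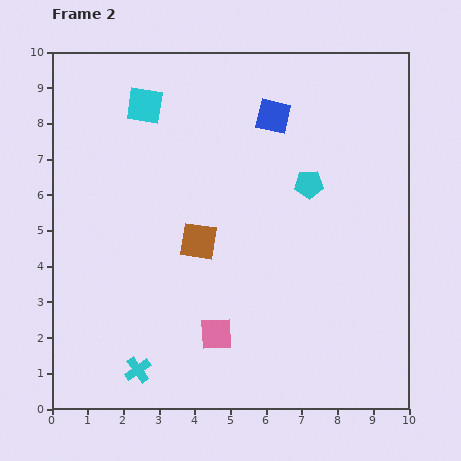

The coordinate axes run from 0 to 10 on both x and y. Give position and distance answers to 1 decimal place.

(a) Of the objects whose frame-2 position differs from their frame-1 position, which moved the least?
the cyan pentagon

(moved 1.9)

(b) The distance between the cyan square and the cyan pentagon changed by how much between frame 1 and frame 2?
+1.5

Distance in frame 1: 3.6. Distance in frame 2: 5.1.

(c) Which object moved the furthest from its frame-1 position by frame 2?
the pink square

(moved 3.8; next 3.3)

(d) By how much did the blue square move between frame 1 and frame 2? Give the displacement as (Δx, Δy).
(-2.7, 1.9)

The blue square was at (8.9, 6.3) in frame 1 and (6.2, 8.2) in frame 2.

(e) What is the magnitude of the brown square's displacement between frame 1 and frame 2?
2.5

The brown square moved from (4.6, 7.2) to (4.1, 4.7), a distance of √(0.5² + 2.5²) ≈ 2.5.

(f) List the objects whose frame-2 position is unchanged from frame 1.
the cyan cross, the cyan square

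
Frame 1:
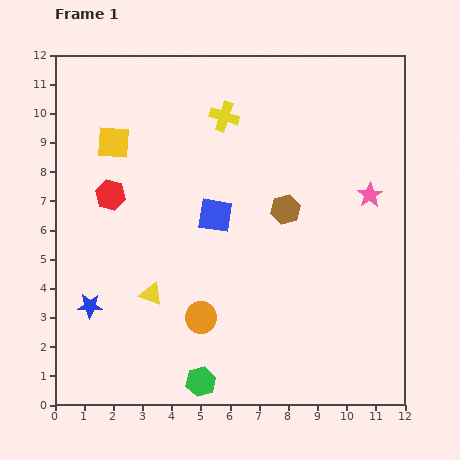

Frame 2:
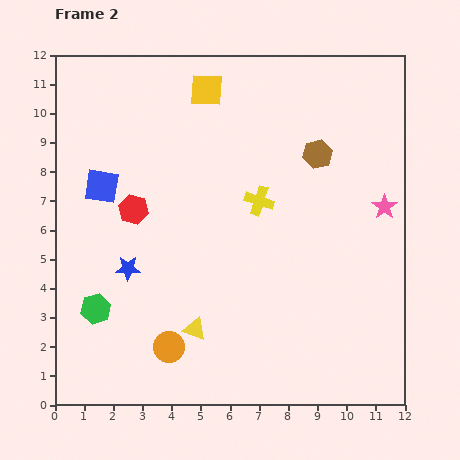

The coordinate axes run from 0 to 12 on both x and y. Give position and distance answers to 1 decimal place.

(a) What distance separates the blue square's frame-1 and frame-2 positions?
4.0

The blue square moved from (5.5, 6.5) to (1.6, 7.5), a distance of √(3.9² + 1.0²) ≈ 4.0.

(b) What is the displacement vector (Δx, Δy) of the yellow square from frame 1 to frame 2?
(3.2, 1.8)

The yellow square was at (2.0, 9.0) in frame 1 and (5.2, 10.8) in frame 2.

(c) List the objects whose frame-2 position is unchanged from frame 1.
none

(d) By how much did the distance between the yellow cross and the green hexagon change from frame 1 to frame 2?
-2.4

Distance in frame 1: 9.1. Distance in frame 2: 6.7.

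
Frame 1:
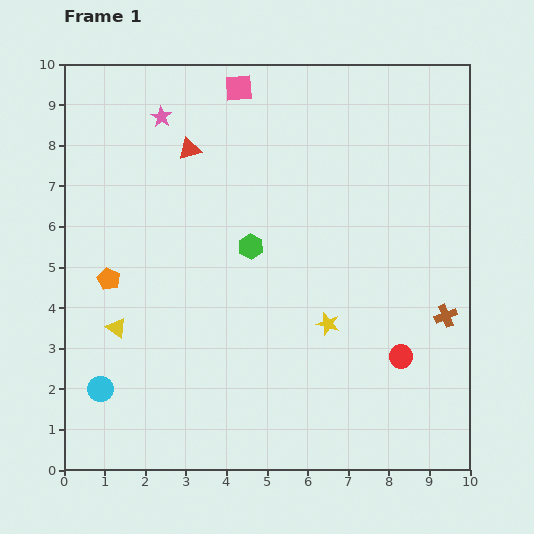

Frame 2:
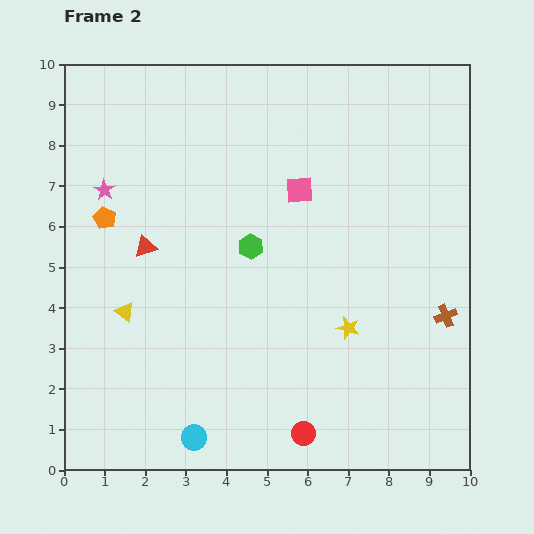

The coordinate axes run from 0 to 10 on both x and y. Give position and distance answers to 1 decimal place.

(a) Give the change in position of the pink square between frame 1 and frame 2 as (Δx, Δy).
(1.5, -2.5)

The pink square was at (4.3, 9.4) in frame 1 and (5.8, 6.9) in frame 2.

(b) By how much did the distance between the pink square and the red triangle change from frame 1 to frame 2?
+2.1

Distance in frame 1: 1.9. Distance in frame 2: 4.0.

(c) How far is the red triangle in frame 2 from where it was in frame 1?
2.6

The red triangle moved from (3.1, 7.9) to (2.0, 5.5), a distance of √(1.1² + 2.4²) ≈ 2.6.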